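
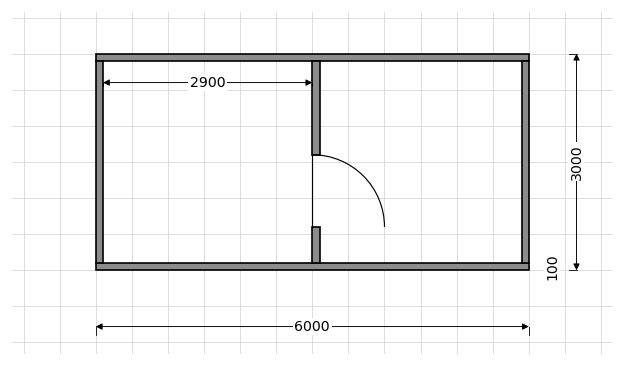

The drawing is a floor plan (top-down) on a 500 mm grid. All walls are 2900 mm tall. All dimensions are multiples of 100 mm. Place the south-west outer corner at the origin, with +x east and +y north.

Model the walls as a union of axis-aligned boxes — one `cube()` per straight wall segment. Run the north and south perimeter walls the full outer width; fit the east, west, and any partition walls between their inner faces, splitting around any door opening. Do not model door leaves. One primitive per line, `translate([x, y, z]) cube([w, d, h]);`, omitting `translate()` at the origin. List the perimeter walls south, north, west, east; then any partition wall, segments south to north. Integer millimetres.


cube([6000, 100, 2900]);
translate([0, 2900, 0]) cube([6000, 100, 2900]);
translate([0, 100, 0]) cube([100, 2800, 2900]);
translate([5900, 100, 0]) cube([100, 2800, 2900]);
translate([3000, 100, 0]) cube([100, 500, 2900]);
translate([3000, 1600, 0]) cube([100, 1300, 2900]);


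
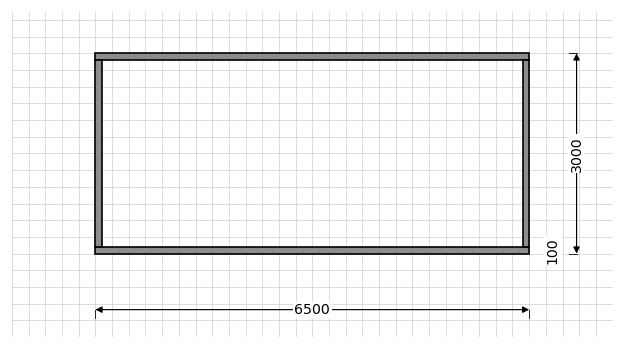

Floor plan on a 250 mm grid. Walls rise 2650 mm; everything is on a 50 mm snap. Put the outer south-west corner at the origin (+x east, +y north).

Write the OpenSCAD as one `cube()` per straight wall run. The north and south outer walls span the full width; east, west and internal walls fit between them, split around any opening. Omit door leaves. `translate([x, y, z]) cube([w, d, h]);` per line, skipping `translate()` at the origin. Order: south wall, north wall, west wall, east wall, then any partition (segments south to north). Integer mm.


cube([6500, 100, 2650]);
translate([0, 2900, 0]) cube([6500, 100, 2650]);
translate([0, 100, 0]) cube([100, 2800, 2650]);
translate([6400, 100, 0]) cube([100, 2800, 2650]);


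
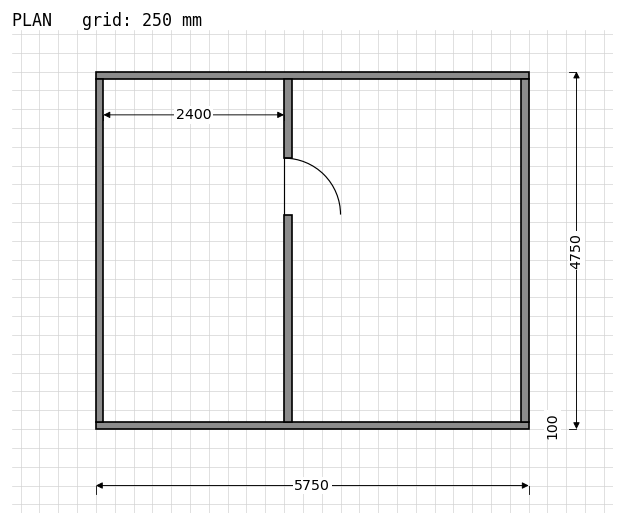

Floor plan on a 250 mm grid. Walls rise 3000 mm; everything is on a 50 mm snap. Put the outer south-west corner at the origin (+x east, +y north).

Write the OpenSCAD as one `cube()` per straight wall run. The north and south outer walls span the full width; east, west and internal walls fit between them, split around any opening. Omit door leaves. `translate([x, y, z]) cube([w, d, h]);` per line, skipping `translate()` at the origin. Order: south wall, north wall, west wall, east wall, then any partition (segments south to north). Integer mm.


cube([5750, 100, 3000]);
translate([0, 4650, 0]) cube([5750, 100, 3000]);
translate([0, 100, 0]) cube([100, 4550, 3000]);
translate([5650, 100, 0]) cube([100, 4550, 3000]);
translate([2500, 100, 0]) cube([100, 2750, 3000]);
translate([2500, 3600, 0]) cube([100, 1050, 3000]);


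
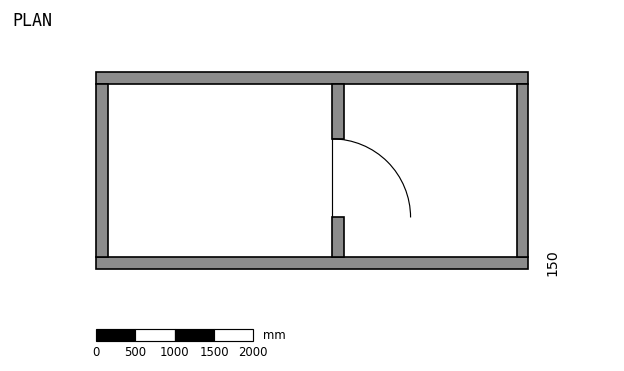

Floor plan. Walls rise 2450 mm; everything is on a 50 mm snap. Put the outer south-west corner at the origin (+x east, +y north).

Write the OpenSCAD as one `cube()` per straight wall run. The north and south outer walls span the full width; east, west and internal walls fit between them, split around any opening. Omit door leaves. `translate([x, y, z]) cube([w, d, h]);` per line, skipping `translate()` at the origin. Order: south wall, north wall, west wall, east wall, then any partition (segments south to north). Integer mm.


cube([5500, 150, 2450]);
translate([0, 2350, 0]) cube([5500, 150, 2450]);
translate([0, 150, 0]) cube([150, 2200, 2450]);
translate([5350, 150, 0]) cube([150, 2200, 2450]);
translate([3000, 150, 0]) cube([150, 500, 2450]);
translate([3000, 1650, 0]) cube([150, 700, 2450]);


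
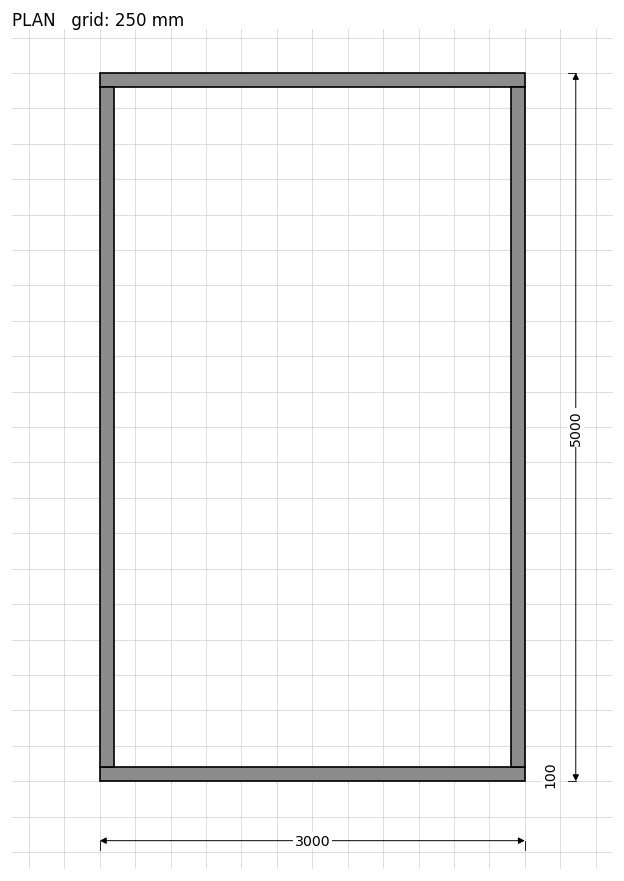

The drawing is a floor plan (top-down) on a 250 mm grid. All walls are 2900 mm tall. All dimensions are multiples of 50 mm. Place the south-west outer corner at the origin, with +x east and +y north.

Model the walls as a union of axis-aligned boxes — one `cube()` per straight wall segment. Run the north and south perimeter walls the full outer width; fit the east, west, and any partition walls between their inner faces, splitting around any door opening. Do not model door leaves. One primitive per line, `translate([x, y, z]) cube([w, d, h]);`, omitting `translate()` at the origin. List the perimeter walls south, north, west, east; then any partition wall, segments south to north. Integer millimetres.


cube([3000, 100, 2900]);
translate([0, 4900, 0]) cube([3000, 100, 2900]);
translate([0, 100, 0]) cube([100, 4800, 2900]);
translate([2900, 100, 0]) cube([100, 4800, 2900]);


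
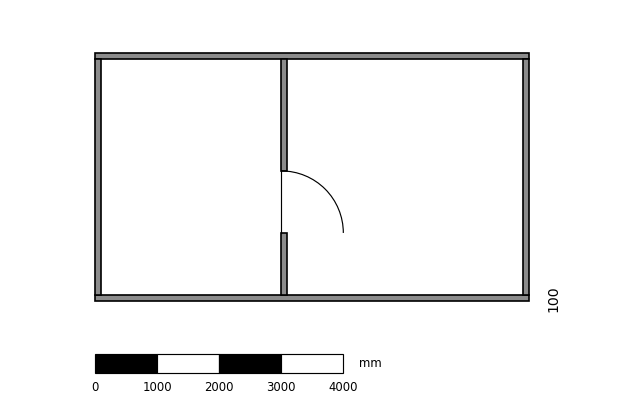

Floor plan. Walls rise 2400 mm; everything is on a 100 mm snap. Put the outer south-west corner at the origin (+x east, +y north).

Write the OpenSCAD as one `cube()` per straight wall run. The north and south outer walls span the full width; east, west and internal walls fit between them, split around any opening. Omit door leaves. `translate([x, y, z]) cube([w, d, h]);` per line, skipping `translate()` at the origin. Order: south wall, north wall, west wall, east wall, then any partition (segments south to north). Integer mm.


cube([7000, 100, 2400]);
translate([0, 3900, 0]) cube([7000, 100, 2400]);
translate([0, 100, 0]) cube([100, 3800, 2400]);
translate([6900, 100, 0]) cube([100, 3800, 2400]);
translate([3000, 100, 0]) cube([100, 1000, 2400]);
translate([3000, 2100, 0]) cube([100, 1800, 2400]);


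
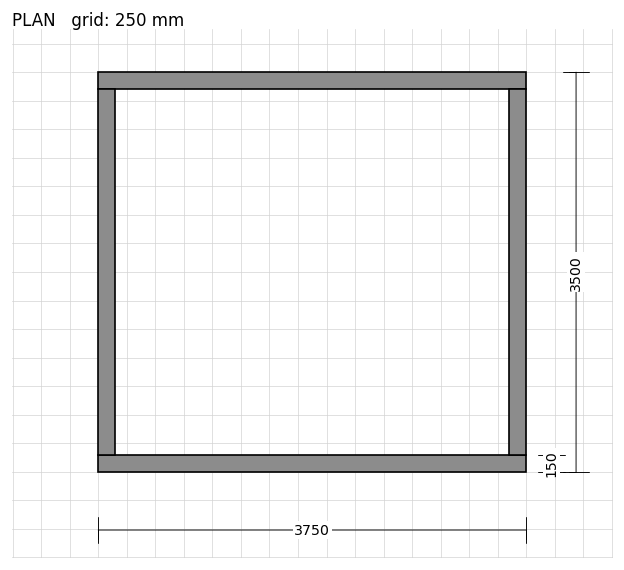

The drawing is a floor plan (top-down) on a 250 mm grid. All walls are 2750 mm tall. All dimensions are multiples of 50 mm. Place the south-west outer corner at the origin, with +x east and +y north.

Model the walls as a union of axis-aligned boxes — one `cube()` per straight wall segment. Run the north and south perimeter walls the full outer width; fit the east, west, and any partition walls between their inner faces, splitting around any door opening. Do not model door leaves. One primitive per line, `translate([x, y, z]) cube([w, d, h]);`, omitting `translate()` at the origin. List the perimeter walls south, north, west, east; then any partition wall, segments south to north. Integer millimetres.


cube([3750, 150, 2750]);
translate([0, 3350, 0]) cube([3750, 150, 2750]);
translate([0, 150, 0]) cube([150, 3200, 2750]);
translate([3600, 150, 0]) cube([150, 3200, 2750]);


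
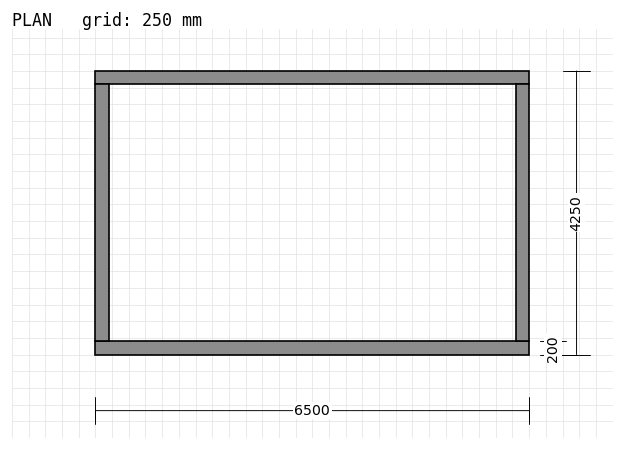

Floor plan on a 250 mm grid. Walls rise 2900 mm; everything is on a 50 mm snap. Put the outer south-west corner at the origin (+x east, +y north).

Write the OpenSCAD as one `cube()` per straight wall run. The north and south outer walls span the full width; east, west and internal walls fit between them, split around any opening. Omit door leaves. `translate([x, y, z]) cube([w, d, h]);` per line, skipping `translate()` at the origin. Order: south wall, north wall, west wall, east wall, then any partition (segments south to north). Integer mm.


cube([6500, 200, 2900]);
translate([0, 4050, 0]) cube([6500, 200, 2900]);
translate([0, 200, 0]) cube([200, 3850, 2900]);
translate([6300, 200, 0]) cube([200, 3850, 2900]);


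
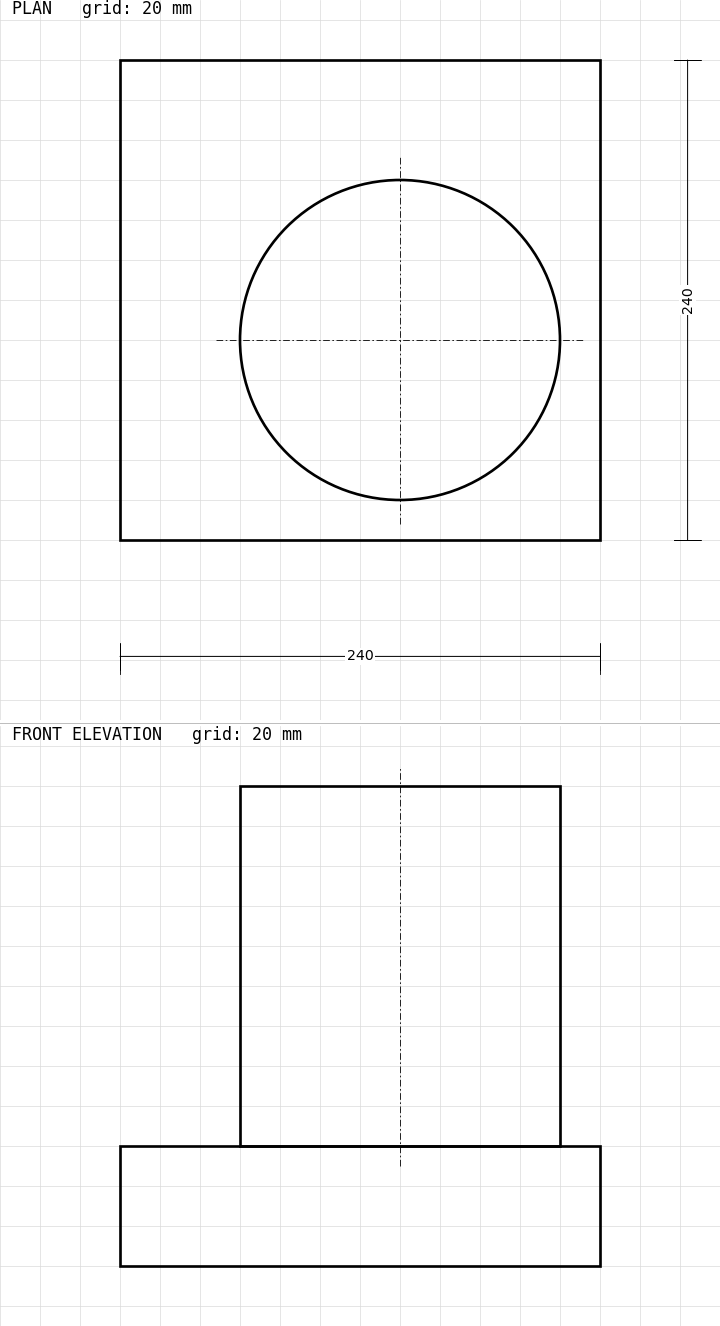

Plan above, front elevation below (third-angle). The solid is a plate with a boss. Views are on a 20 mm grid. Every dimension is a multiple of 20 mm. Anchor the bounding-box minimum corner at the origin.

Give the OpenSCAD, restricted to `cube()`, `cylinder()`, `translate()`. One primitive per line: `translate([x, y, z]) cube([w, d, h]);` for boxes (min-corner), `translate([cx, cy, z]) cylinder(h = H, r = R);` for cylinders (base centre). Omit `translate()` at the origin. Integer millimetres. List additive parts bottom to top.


cube([240, 240, 60]);
translate([140, 100, 60]) cylinder(h = 180, r = 80);


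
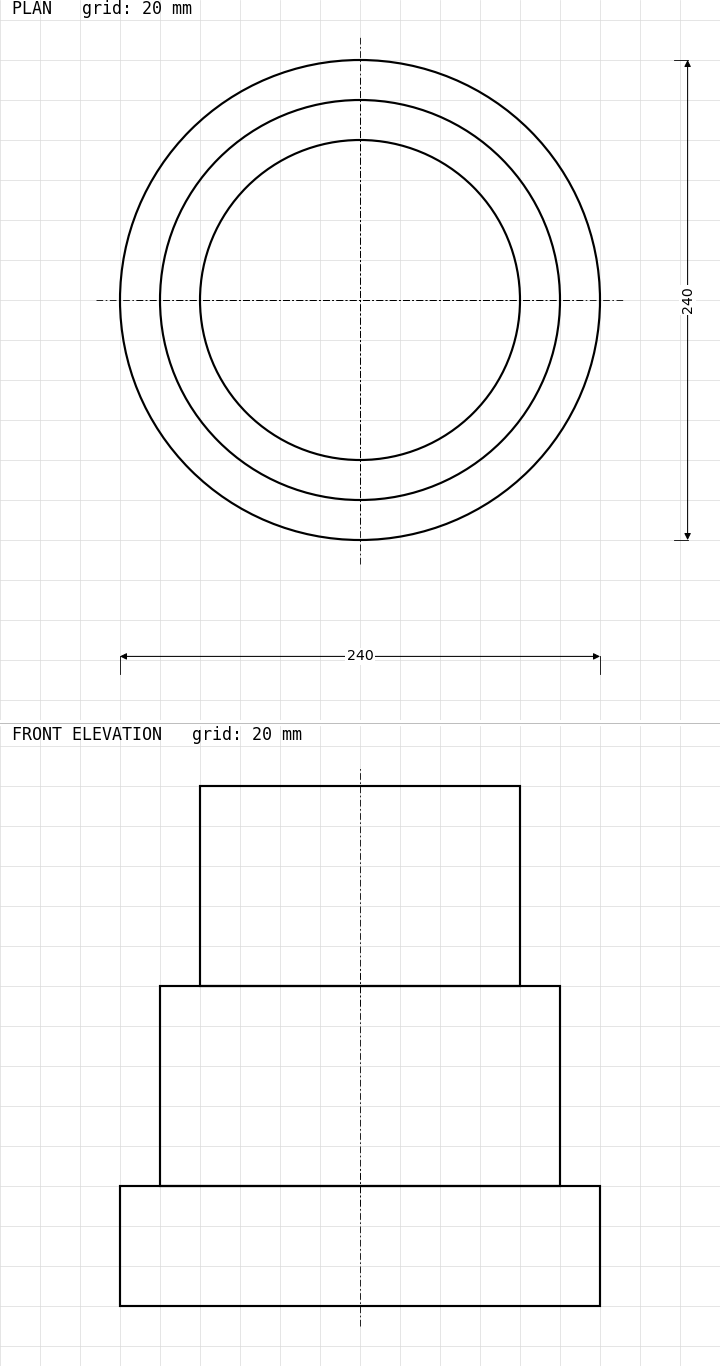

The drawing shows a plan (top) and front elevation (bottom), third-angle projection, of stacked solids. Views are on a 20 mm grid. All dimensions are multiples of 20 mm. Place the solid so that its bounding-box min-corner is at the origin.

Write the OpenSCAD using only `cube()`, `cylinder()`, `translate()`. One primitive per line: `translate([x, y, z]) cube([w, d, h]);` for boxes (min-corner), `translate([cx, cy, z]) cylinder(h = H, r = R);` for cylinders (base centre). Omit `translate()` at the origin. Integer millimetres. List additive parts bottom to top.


translate([120, 120, 0]) cylinder(h = 60, r = 120);
translate([120, 120, 60]) cylinder(h = 100, r = 100);
translate([120, 120, 160]) cylinder(h = 100, r = 80);


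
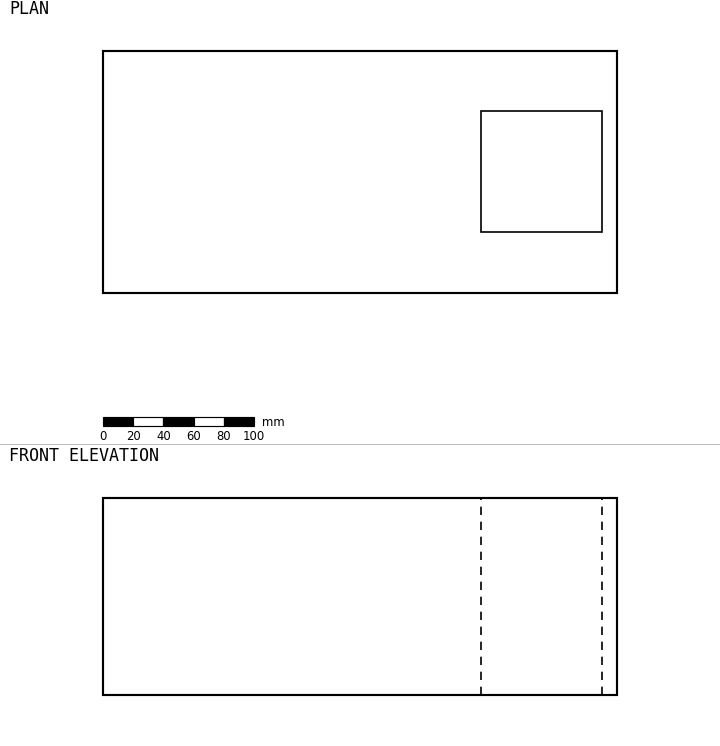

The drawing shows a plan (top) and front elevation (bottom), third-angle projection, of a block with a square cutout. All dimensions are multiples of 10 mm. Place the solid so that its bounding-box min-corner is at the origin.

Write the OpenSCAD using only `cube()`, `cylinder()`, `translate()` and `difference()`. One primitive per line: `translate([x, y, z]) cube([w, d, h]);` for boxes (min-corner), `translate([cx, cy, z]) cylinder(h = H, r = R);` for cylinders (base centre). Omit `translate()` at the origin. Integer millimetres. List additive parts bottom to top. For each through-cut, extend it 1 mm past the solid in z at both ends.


difference() {
  cube([340, 160, 130]);
  translate([250, 40, -1]) cube([80, 80, 132]);
}


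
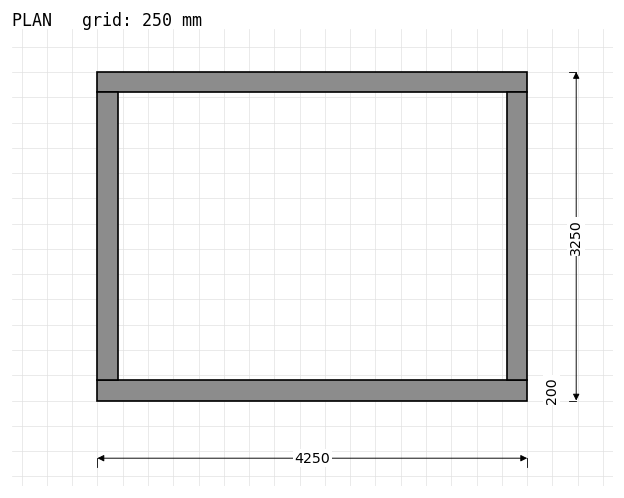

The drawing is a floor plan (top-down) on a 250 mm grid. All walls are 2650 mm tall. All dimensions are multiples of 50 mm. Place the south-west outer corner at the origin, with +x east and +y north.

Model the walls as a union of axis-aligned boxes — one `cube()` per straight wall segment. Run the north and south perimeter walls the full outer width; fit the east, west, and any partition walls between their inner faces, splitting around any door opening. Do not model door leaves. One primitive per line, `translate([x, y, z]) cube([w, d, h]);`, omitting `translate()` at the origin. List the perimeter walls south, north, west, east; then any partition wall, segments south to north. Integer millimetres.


cube([4250, 200, 2650]);
translate([0, 3050, 0]) cube([4250, 200, 2650]);
translate([0, 200, 0]) cube([200, 2850, 2650]);
translate([4050, 200, 0]) cube([200, 2850, 2650]);


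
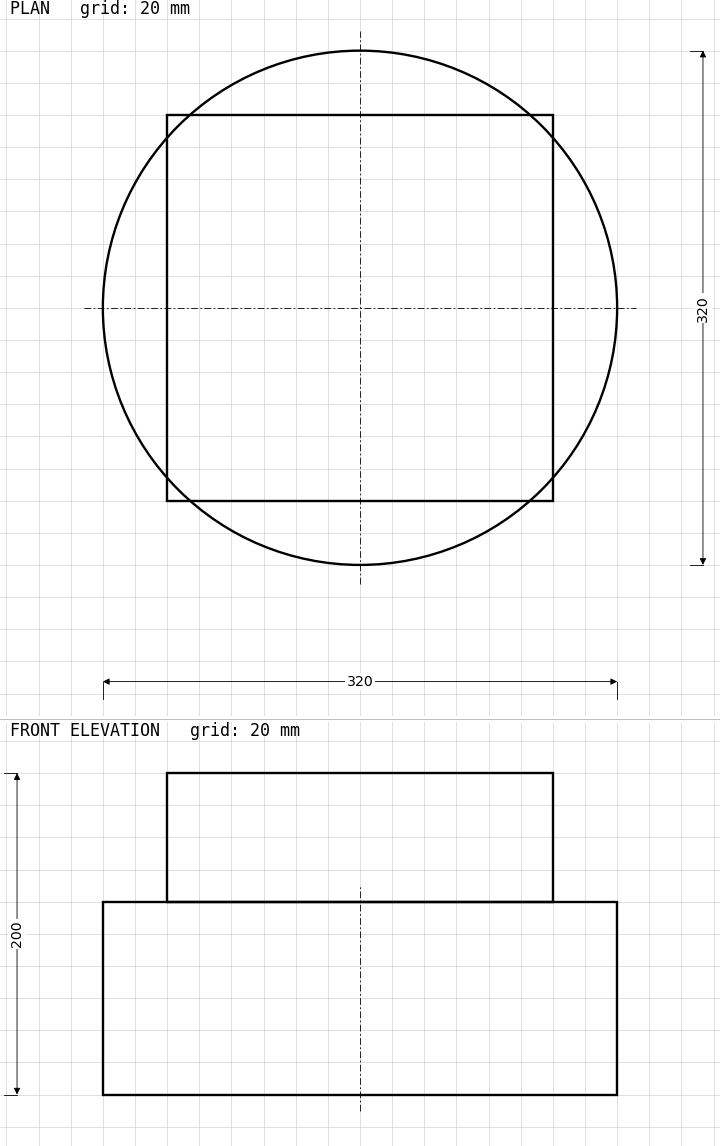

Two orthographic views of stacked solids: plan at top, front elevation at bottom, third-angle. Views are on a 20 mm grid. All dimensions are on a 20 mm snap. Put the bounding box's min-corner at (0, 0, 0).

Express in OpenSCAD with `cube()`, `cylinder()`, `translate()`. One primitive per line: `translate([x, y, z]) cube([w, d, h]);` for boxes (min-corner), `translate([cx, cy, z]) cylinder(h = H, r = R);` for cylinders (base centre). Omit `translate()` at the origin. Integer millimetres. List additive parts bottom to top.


translate([160, 160, 0]) cylinder(h = 120, r = 160);
translate([40, 40, 120]) cube([240, 240, 80]);


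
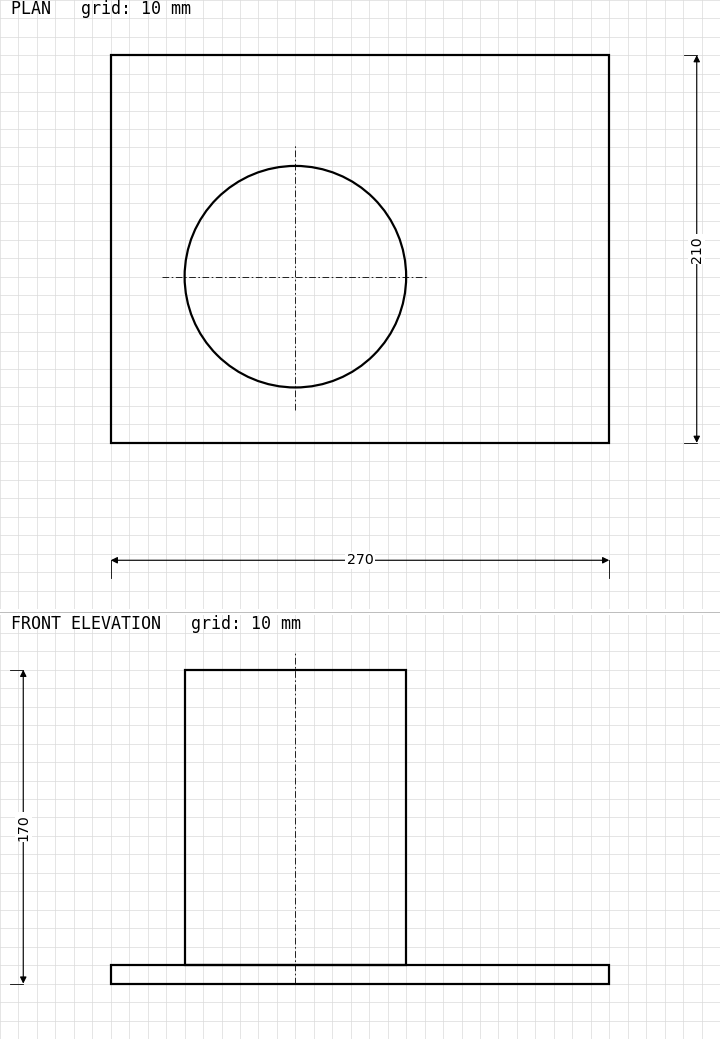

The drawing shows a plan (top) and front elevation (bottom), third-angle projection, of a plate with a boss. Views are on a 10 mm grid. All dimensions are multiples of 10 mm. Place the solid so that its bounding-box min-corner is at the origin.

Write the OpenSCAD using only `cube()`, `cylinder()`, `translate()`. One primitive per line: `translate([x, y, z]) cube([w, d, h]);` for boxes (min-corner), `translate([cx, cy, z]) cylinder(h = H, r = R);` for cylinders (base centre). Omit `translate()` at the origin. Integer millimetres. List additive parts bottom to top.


cube([270, 210, 10]);
translate([100, 90, 10]) cylinder(h = 160, r = 60);


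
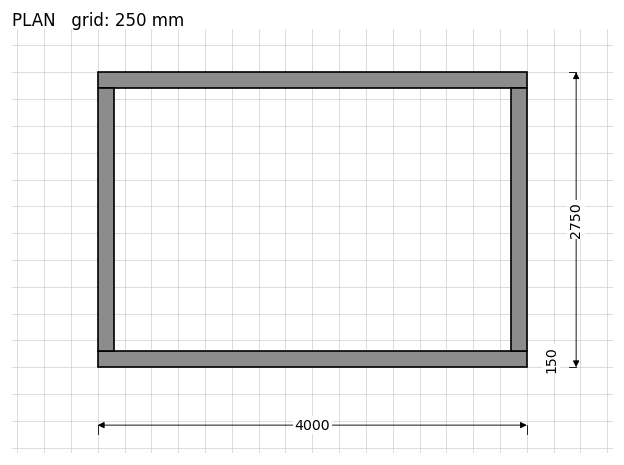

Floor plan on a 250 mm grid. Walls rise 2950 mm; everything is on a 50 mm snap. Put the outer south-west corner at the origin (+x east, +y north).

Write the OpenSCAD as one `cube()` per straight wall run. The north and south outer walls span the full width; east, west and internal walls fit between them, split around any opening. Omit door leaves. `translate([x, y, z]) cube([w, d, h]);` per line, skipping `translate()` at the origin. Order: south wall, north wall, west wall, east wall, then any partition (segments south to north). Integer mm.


cube([4000, 150, 2950]);
translate([0, 2600, 0]) cube([4000, 150, 2950]);
translate([0, 150, 0]) cube([150, 2450, 2950]);
translate([3850, 150, 0]) cube([150, 2450, 2950]);


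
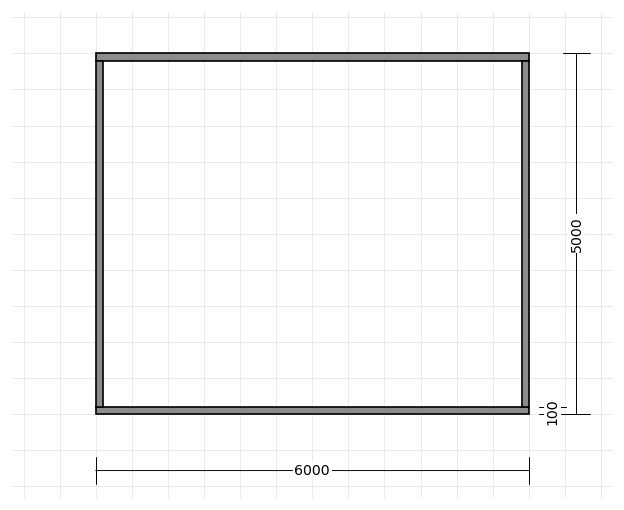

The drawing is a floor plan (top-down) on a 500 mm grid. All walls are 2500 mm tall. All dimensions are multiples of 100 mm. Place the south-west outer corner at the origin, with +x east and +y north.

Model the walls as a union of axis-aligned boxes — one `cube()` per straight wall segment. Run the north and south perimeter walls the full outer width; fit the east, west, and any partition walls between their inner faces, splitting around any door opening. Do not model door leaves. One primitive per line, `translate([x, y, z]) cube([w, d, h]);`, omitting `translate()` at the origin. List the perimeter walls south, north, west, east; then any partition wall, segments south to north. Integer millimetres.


cube([6000, 100, 2500]);
translate([0, 4900, 0]) cube([6000, 100, 2500]);
translate([0, 100, 0]) cube([100, 4800, 2500]);
translate([5900, 100, 0]) cube([100, 4800, 2500]);


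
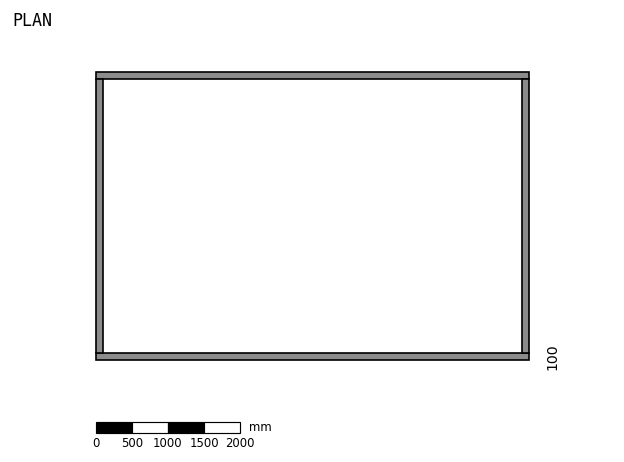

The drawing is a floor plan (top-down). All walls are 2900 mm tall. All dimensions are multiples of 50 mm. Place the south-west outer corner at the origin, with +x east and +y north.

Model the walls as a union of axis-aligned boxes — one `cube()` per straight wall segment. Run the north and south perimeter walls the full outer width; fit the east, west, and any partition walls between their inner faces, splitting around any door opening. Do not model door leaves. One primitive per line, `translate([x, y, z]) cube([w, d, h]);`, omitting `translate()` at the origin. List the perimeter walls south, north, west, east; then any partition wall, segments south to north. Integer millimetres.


cube([6000, 100, 2900]);
translate([0, 3900, 0]) cube([6000, 100, 2900]);
translate([0, 100, 0]) cube([100, 3800, 2900]);
translate([5900, 100, 0]) cube([100, 3800, 2900]);


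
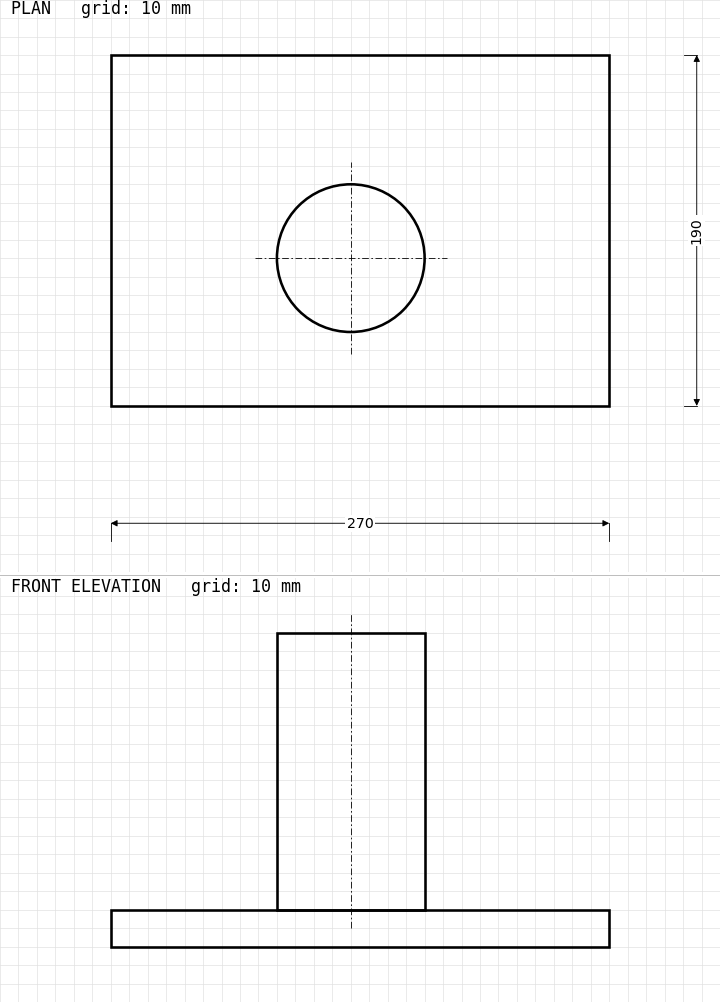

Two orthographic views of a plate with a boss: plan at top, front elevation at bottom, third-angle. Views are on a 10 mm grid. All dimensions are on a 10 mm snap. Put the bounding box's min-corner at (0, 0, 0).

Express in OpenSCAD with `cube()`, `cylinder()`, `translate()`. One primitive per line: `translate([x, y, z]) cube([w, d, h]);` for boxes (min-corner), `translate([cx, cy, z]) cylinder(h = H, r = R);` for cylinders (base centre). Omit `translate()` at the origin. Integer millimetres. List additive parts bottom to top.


cube([270, 190, 20]);
translate([130, 80, 20]) cylinder(h = 150, r = 40);


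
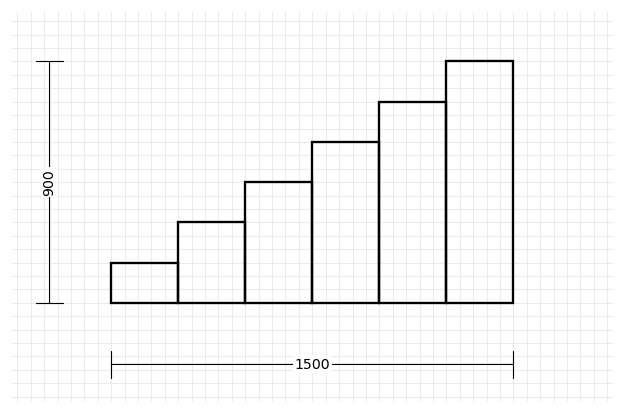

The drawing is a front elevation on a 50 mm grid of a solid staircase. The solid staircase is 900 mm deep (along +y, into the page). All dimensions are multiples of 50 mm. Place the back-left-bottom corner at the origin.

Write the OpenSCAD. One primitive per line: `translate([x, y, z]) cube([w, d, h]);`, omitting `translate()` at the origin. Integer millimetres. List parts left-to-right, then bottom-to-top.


cube([250, 900, 150]);
translate([250, 0, 0]) cube([250, 900, 300]);
translate([500, 0, 0]) cube([250, 900, 450]);
translate([750, 0, 0]) cube([250, 900, 600]);
translate([1000, 0, 0]) cube([250, 900, 750]);
translate([1250, 0, 0]) cube([250, 900, 900]);


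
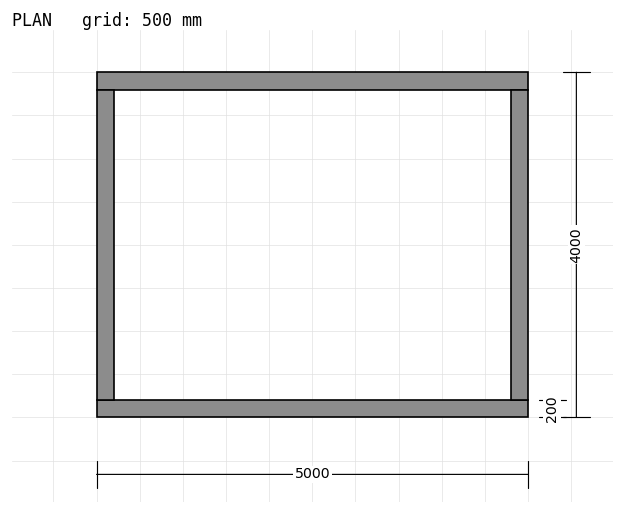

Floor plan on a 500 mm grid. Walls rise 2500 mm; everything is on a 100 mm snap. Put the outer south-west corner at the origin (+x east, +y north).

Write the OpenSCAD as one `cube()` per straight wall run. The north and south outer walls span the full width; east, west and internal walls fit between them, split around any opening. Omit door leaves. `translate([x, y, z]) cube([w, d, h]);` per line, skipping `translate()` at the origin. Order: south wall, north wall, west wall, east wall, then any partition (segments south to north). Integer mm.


cube([5000, 200, 2500]);
translate([0, 3800, 0]) cube([5000, 200, 2500]);
translate([0, 200, 0]) cube([200, 3600, 2500]);
translate([4800, 200, 0]) cube([200, 3600, 2500]);


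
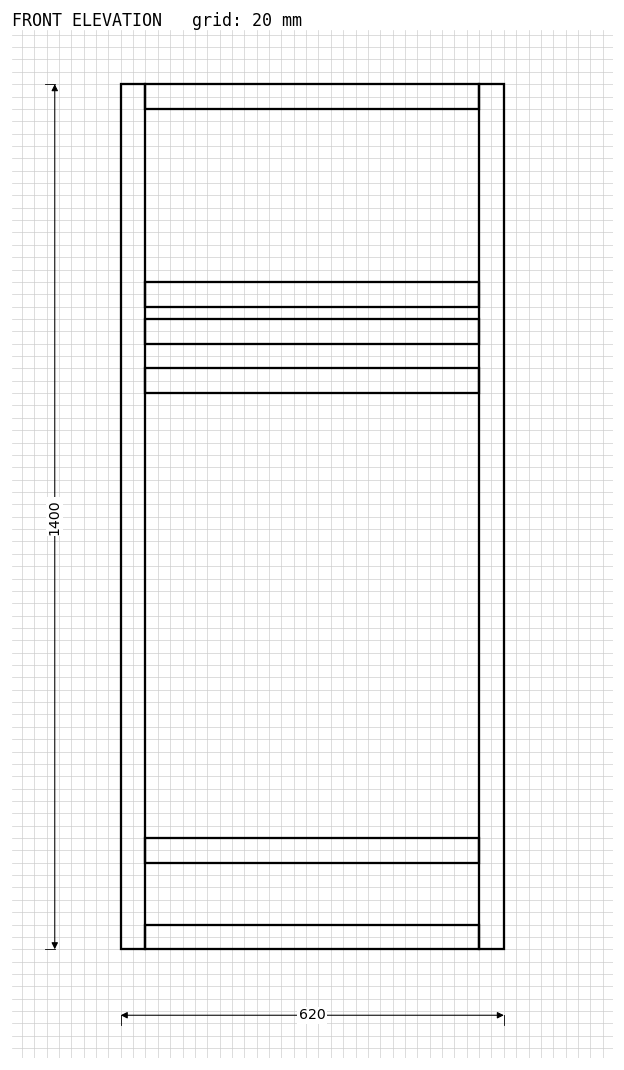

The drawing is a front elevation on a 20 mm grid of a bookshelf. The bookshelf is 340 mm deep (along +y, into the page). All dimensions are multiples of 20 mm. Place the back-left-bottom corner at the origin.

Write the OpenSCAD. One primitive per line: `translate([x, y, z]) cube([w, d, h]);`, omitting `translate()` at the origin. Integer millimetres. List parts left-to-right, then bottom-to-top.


cube([40, 340, 1400]);
translate([40, 0, 0]) cube([540, 340, 40]);
translate([40, 0, 140]) cube([540, 340, 40]);
translate([40, 0, 900]) cube([540, 340, 40]);
translate([40, 0, 980]) cube([540, 340, 40]);
translate([40, 0, 1040]) cube([540, 340, 40]);
translate([40, 0, 1360]) cube([540, 340, 40]);
translate([580, 0, 0]) cube([40, 340, 1400]);


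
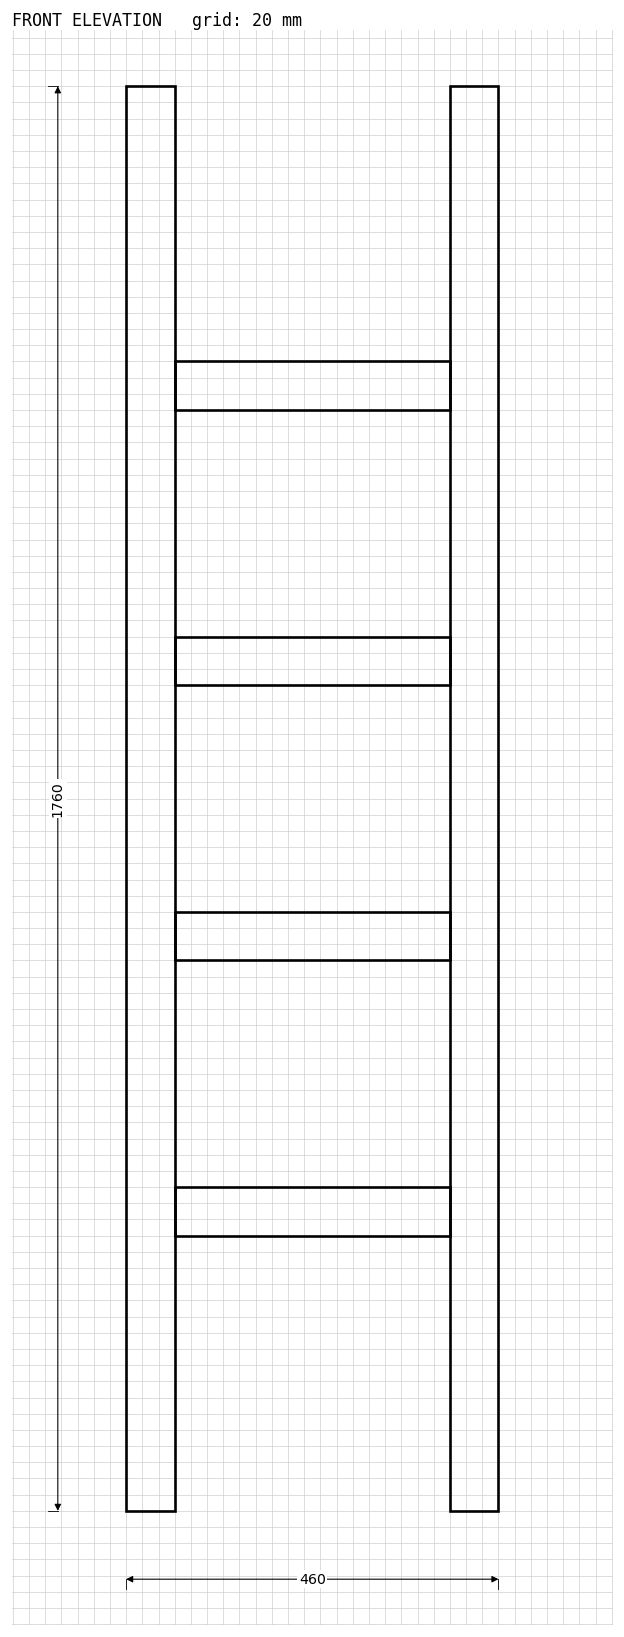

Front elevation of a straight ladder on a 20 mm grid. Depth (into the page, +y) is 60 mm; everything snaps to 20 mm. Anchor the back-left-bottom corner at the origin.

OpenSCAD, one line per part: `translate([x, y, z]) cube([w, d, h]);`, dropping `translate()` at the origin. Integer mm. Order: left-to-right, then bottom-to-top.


cube([60, 60, 1760]);
translate([60, 0, 340]) cube([340, 60, 60]);
translate([60, 0, 680]) cube([340, 60, 60]);
translate([60, 0, 1020]) cube([340, 60, 60]);
translate([60, 0, 1360]) cube([340, 60, 60]);
translate([400, 0, 0]) cube([60, 60, 1760]);


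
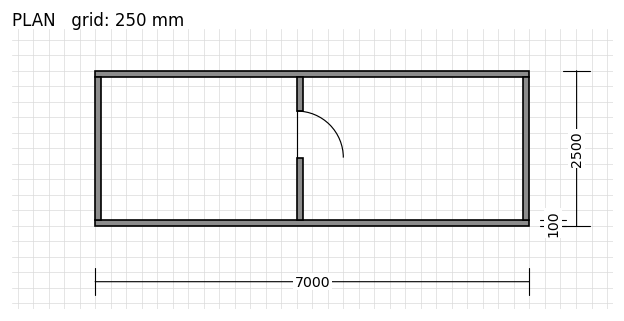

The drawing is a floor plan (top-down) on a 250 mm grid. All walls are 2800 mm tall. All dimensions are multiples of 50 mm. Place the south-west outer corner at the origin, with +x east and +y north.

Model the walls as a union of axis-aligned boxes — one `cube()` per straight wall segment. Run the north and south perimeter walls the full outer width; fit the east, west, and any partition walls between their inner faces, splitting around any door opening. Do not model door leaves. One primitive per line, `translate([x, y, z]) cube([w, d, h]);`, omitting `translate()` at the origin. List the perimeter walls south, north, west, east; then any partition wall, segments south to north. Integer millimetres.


cube([7000, 100, 2800]);
translate([0, 2400, 0]) cube([7000, 100, 2800]);
translate([0, 100, 0]) cube([100, 2300, 2800]);
translate([6900, 100, 0]) cube([100, 2300, 2800]);
translate([3250, 100, 0]) cube([100, 1000, 2800]);
translate([3250, 1850, 0]) cube([100, 550, 2800]);


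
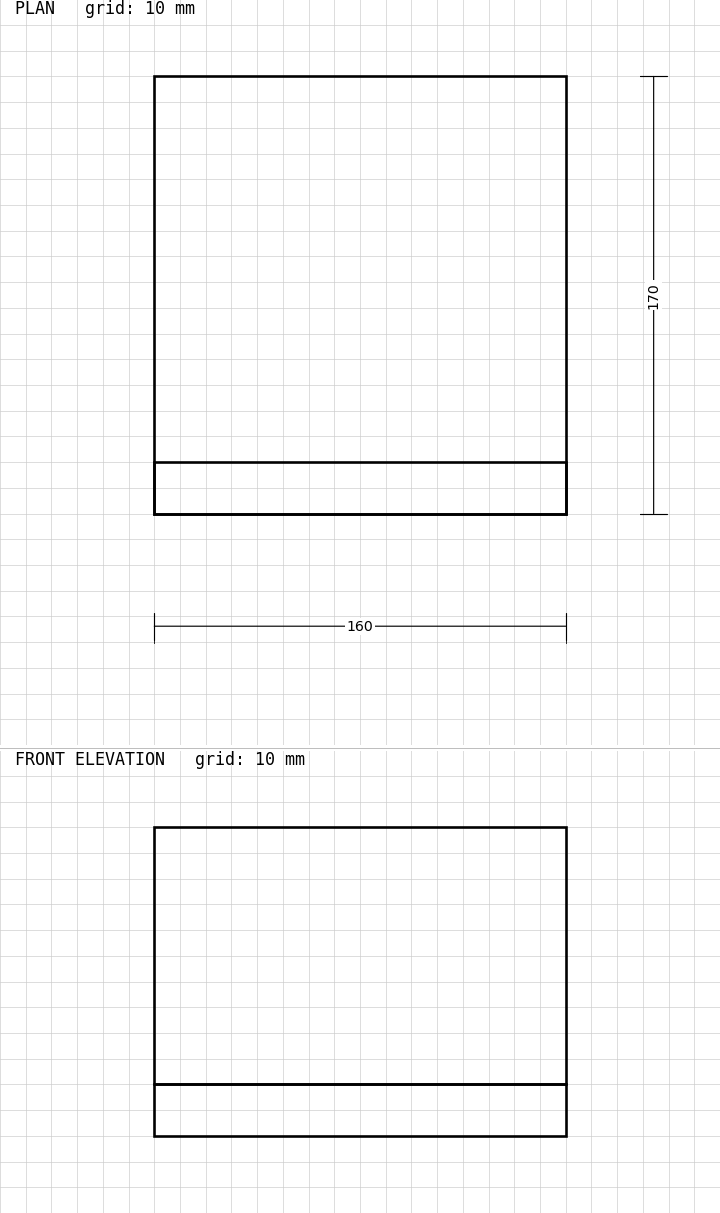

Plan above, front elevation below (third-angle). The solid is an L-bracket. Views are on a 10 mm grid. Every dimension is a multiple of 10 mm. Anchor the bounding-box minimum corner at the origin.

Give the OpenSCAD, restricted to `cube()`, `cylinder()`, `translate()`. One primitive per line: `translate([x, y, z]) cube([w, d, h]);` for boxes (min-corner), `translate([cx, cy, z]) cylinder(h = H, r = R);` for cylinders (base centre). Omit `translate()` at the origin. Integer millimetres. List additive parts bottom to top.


cube([160, 170, 20]);
translate([0, 0, 20]) cube([160, 20, 100]);


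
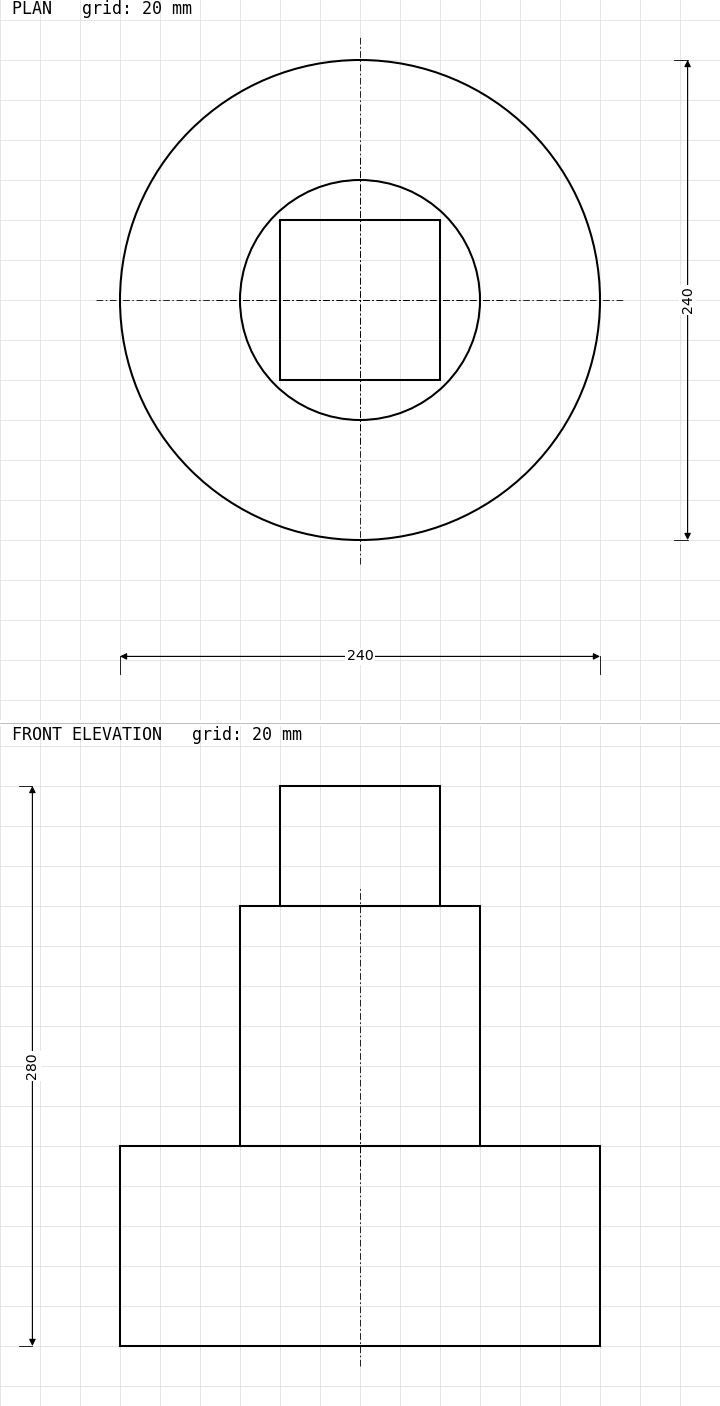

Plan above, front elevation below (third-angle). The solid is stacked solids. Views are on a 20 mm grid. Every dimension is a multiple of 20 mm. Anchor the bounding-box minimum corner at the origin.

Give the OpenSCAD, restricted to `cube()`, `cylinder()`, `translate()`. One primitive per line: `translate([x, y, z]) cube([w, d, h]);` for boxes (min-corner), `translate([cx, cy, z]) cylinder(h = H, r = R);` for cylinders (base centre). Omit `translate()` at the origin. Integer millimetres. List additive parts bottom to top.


translate([120, 120, 0]) cylinder(h = 100, r = 120);
translate([120, 120, 100]) cylinder(h = 120, r = 60);
translate([80, 80, 220]) cube([80, 80, 60]);


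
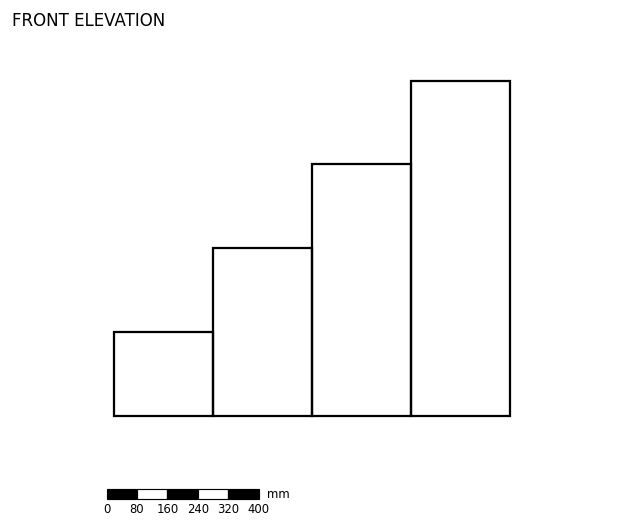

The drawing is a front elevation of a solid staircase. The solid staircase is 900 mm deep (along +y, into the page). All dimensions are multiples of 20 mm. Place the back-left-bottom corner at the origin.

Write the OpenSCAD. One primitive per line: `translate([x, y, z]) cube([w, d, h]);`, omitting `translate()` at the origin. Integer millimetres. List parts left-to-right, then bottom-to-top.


cube([260, 900, 220]);
translate([260, 0, 0]) cube([260, 900, 440]);
translate([520, 0, 0]) cube([260, 900, 660]);
translate([780, 0, 0]) cube([260, 900, 880]);


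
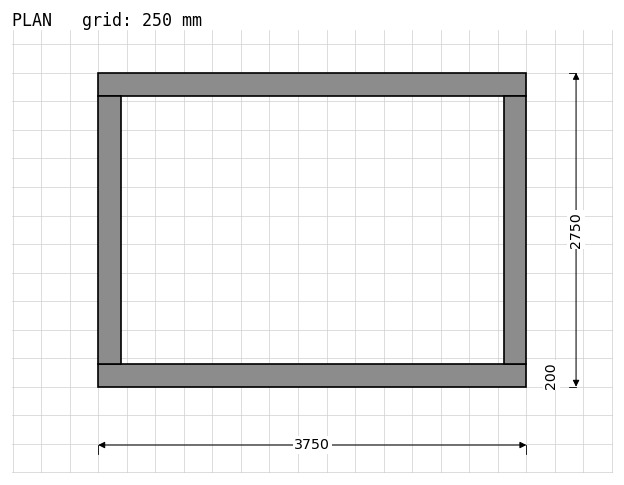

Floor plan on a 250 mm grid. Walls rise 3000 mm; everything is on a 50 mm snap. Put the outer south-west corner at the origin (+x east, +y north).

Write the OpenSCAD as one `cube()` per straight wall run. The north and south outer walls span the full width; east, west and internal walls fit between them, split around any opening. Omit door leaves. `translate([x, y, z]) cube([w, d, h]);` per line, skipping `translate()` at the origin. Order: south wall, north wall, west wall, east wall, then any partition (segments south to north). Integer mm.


cube([3750, 200, 3000]);
translate([0, 2550, 0]) cube([3750, 200, 3000]);
translate([0, 200, 0]) cube([200, 2350, 3000]);
translate([3550, 200, 0]) cube([200, 2350, 3000]);


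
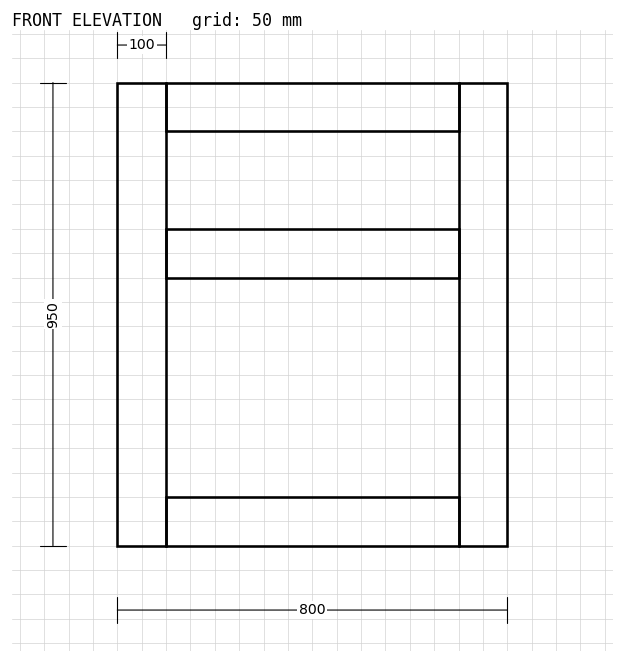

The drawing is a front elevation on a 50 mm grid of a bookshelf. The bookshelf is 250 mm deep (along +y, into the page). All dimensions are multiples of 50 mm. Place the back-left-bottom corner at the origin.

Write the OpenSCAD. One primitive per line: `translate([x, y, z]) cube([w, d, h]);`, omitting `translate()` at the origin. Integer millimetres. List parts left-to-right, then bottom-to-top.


cube([100, 250, 950]);
translate([100, 0, 0]) cube([600, 250, 100]);
translate([100, 0, 550]) cube([600, 250, 100]);
translate([100, 0, 850]) cube([600, 250, 100]);
translate([700, 0, 0]) cube([100, 250, 950]);


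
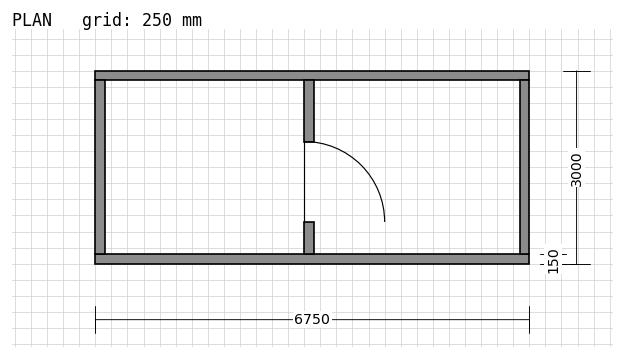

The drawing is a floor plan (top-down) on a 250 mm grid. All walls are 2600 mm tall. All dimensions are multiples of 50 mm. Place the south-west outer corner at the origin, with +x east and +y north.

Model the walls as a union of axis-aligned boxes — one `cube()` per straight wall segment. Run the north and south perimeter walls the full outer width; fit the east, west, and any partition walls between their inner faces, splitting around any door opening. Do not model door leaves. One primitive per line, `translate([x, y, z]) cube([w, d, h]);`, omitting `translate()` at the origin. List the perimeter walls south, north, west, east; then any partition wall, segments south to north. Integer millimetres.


cube([6750, 150, 2600]);
translate([0, 2850, 0]) cube([6750, 150, 2600]);
translate([0, 150, 0]) cube([150, 2700, 2600]);
translate([6600, 150, 0]) cube([150, 2700, 2600]);
translate([3250, 150, 0]) cube([150, 500, 2600]);
translate([3250, 1900, 0]) cube([150, 950, 2600]);


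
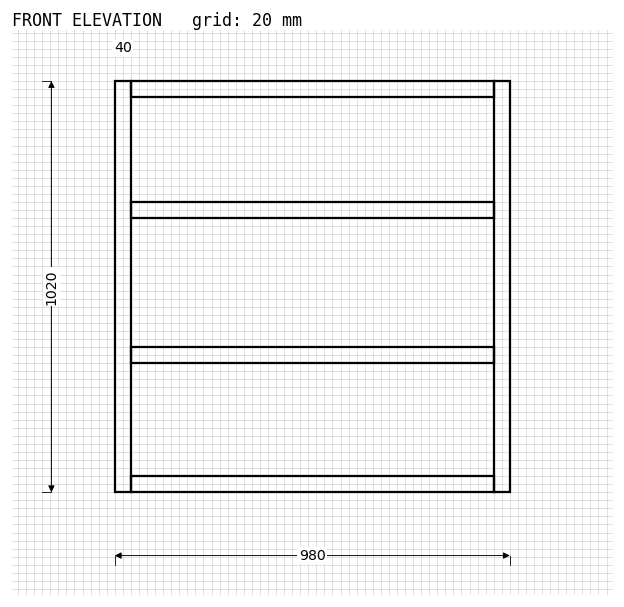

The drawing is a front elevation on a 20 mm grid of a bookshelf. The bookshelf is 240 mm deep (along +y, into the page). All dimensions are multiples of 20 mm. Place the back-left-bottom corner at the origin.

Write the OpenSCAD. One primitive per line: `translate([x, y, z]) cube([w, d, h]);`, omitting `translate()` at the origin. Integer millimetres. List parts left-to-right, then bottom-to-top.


cube([40, 240, 1020]);
translate([40, 0, 0]) cube([900, 240, 40]);
translate([40, 0, 320]) cube([900, 240, 40]);
translate([40, 0, 680]) cube([900, 240, 40]);
translate([40, 0, 980]) cube([900, 240, 40]);
translate([940, 0, 0]) cube([40, 240, 1020]);


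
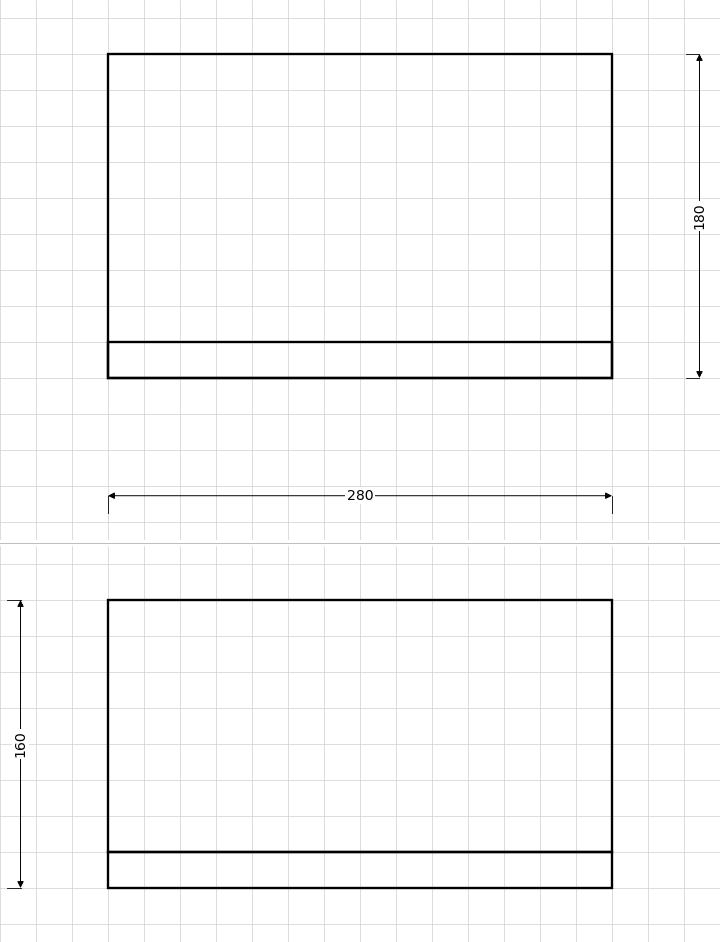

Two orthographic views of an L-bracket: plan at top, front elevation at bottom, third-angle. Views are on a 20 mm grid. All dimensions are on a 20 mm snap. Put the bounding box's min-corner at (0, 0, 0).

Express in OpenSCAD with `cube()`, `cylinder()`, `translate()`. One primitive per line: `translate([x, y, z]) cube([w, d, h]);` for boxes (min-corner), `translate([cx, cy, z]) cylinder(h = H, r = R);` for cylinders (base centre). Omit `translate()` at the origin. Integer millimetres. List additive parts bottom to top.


cube([280, 180, 20]);
translate([0, 0, 20]) cube([280, 20, 140]);


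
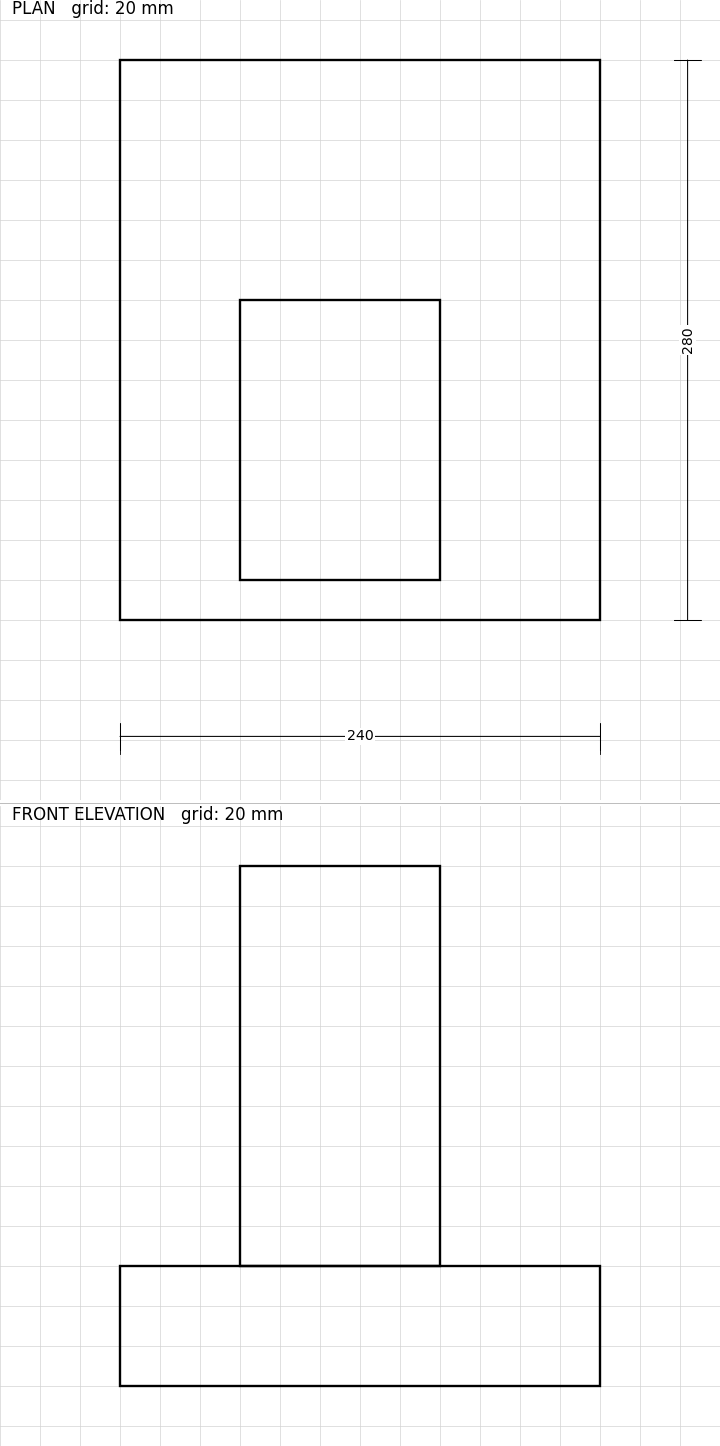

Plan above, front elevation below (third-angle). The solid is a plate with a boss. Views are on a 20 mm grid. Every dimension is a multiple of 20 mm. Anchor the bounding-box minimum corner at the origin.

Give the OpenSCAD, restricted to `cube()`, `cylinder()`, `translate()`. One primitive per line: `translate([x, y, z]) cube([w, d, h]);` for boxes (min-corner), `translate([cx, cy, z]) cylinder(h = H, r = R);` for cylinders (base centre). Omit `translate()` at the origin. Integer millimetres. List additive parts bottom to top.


cube([240, 280, 60]);
translate([60, 20, 60]) cube([100, 140, 200]);


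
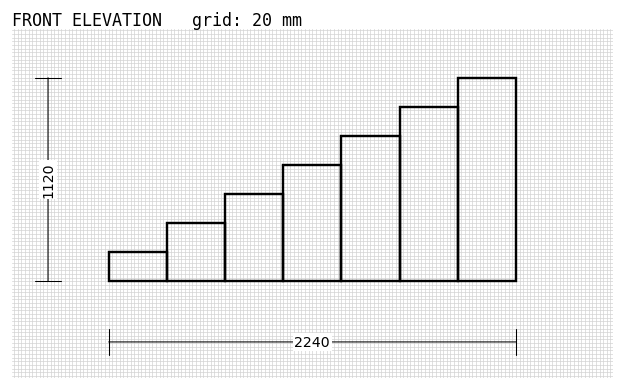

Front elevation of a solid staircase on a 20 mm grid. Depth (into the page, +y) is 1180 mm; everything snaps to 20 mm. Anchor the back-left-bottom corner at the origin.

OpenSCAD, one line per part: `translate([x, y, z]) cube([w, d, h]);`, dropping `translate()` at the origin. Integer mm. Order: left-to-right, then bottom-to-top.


cube([320, 1180, 160]);
translate([320, 0, 0]) cube([320, 1180, 320]);
translate([640, 0, 0]) cube([320, 1180, 480]);
translate([960, 0, 0]) cube([320, 1180, 640]);
translate([1280, 0, 0]) cube([320, 1180, 800]);
translate([1600, 0, 0]) cube([320, 1180, 960]);
translate([1920, 0, 0]) cube([320, 1180, 1120]);


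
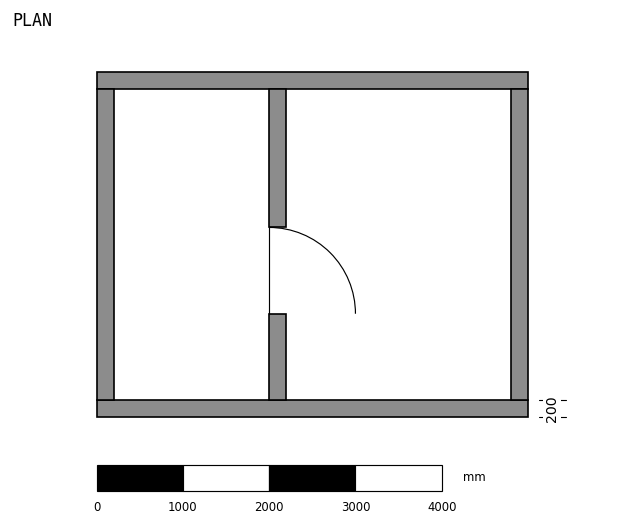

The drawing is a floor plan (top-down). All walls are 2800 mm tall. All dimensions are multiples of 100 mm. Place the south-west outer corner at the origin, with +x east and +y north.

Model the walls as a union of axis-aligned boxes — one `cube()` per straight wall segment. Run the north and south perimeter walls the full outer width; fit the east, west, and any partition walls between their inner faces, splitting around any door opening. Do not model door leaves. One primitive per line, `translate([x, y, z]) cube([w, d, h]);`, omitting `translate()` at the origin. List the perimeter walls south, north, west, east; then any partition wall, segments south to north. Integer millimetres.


cube([5000, 200, 2800]);
translate([0, 3800, 0]) cube([5000, 200, 2800]);
translate([0, 200, 0]) cube([200, 3600, 2800]);
translate([4800, 200, 0]) cube([200, 3600, 2800]);
translate([2000, 200, 0]) cube([200, 1000, 2800]);
translate([2000, 2200, 0]) cube([200, 1600, 2800]);


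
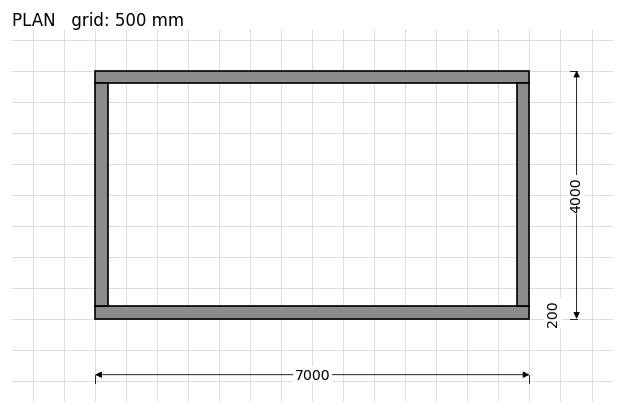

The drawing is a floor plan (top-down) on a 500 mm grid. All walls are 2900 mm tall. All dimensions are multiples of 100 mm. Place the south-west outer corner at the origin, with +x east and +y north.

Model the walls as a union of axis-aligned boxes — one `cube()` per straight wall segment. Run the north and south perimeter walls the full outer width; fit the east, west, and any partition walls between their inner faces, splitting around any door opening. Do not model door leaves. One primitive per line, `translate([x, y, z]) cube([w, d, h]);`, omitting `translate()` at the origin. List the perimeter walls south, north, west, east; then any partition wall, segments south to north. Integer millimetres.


cube([7000, 200, 2900]);
translate([0, 3800, 0]) cube([7000, 200, 2900]);
translate([0, 200, 0]) cube([200, 3600, 2900]);
translate([6800, 200, 0]) cube([200, 3600, 2900]);


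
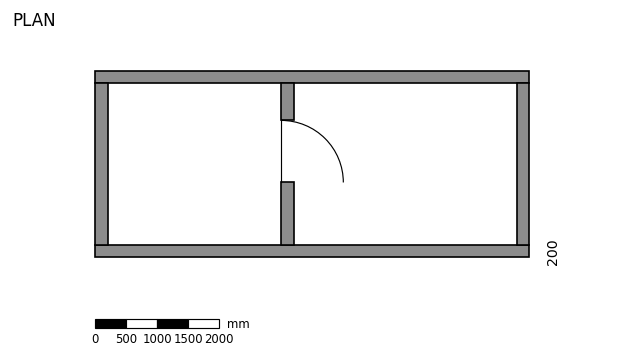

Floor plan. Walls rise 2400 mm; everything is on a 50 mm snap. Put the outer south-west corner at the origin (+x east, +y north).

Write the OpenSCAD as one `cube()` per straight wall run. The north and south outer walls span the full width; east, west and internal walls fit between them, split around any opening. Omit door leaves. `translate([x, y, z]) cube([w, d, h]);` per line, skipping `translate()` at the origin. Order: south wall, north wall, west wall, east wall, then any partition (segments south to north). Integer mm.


cube([7000, 200, 2400]);
translate([0, 2800, 0]) cube([7000, 200, 2400]);
translate([0, 200, 0]) cube([200, 2600, 2400]);
translate([6800, 200, 0]) cube([200, 2600, 2400]);
translate([3000, 200, 0]) cube([200, 1000, 2400]);
translate([3000, 2200, 0]) cube([200, 600, 2400]);


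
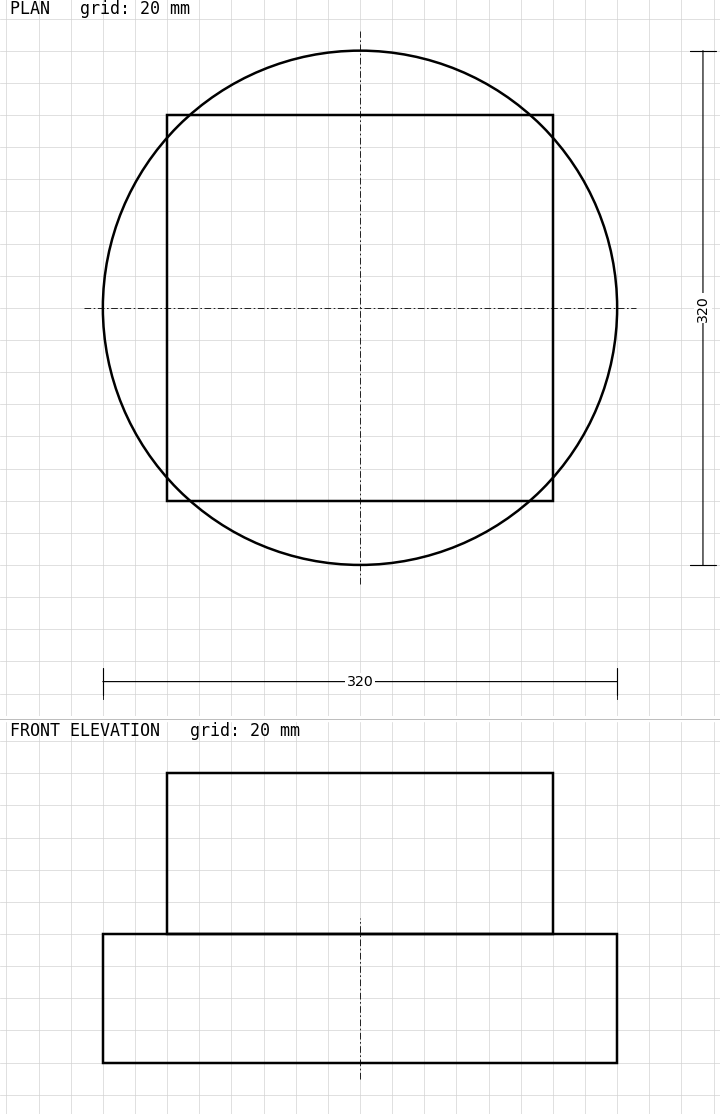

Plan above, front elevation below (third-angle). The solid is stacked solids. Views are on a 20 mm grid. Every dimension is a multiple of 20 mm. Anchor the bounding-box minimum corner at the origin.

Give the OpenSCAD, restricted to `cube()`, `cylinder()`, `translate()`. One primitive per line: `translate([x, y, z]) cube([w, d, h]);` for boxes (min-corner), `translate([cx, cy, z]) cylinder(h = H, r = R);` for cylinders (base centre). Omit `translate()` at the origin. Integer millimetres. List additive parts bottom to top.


translate([160, 160, 0]) cylinder(h = 80, r = 160);
translate([40, 40, 80]) cube([240, 240, 100]);


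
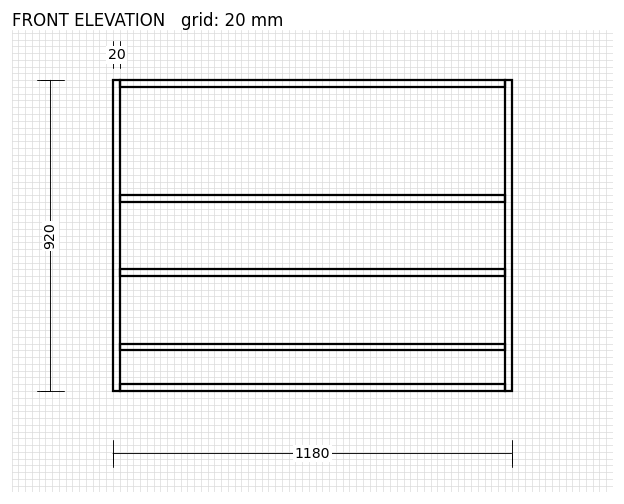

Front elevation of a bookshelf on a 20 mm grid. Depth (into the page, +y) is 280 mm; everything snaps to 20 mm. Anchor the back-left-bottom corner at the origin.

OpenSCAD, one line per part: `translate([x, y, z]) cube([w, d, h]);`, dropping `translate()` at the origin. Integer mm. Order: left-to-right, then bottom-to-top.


cube([20, 280, 920]);
translate([20, 0, 0]) cube([1140, 280, 20]);
translate([20, 0, 120]) cube([1140, 280, 20]);
translate([20, 0, 340]) cube([1140, 280, 20]);
translate([20, 0, 560]) cube([1140, 280, 20]);
translate([20, 0, 900]) cube([1140, 280, 20]);
translate([1160, 0, 0]) cube([20, 280, 920]);


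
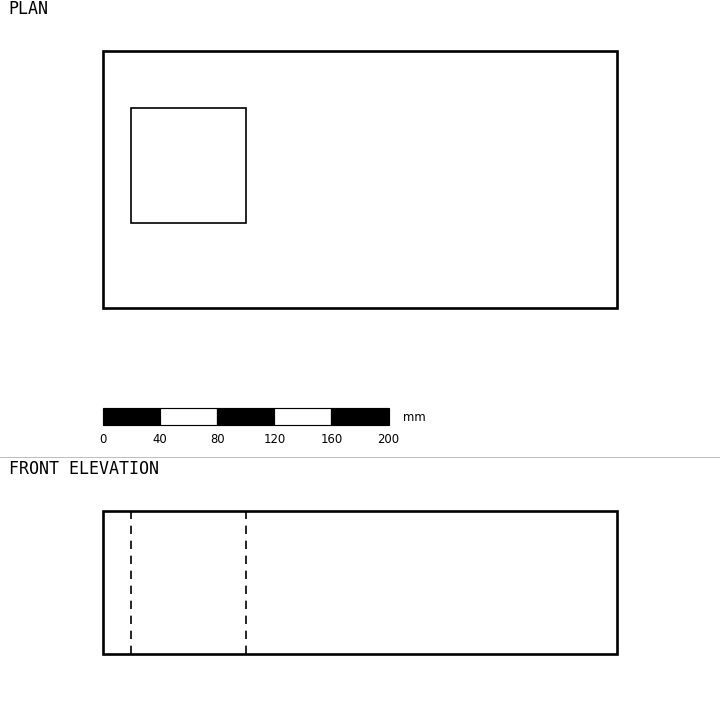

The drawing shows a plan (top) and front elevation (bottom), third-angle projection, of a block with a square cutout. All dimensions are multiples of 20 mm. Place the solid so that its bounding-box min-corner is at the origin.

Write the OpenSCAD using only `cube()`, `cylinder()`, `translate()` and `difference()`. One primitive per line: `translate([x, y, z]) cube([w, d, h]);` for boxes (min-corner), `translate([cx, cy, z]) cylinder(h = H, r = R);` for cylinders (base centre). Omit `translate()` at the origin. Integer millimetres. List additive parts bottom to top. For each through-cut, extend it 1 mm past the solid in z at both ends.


difference() {
  cube([360, 180, 100]);
  translate([20, 60, -1]) cube([80, 80, 102]);
}


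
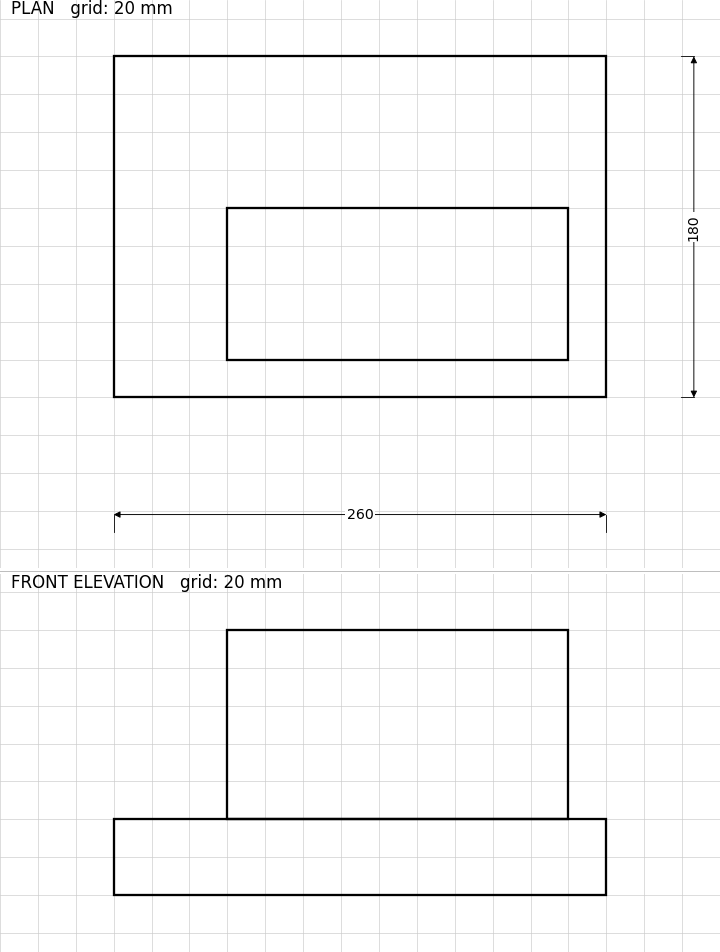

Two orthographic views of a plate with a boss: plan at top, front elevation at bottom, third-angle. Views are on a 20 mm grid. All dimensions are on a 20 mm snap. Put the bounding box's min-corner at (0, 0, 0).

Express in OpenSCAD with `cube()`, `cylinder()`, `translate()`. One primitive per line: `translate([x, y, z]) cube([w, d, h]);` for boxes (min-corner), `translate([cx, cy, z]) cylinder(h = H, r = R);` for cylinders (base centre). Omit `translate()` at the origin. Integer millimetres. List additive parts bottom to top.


cube([260, 180, 40]);
translate([60, 20, 40]) cube([180, 80, 100]);


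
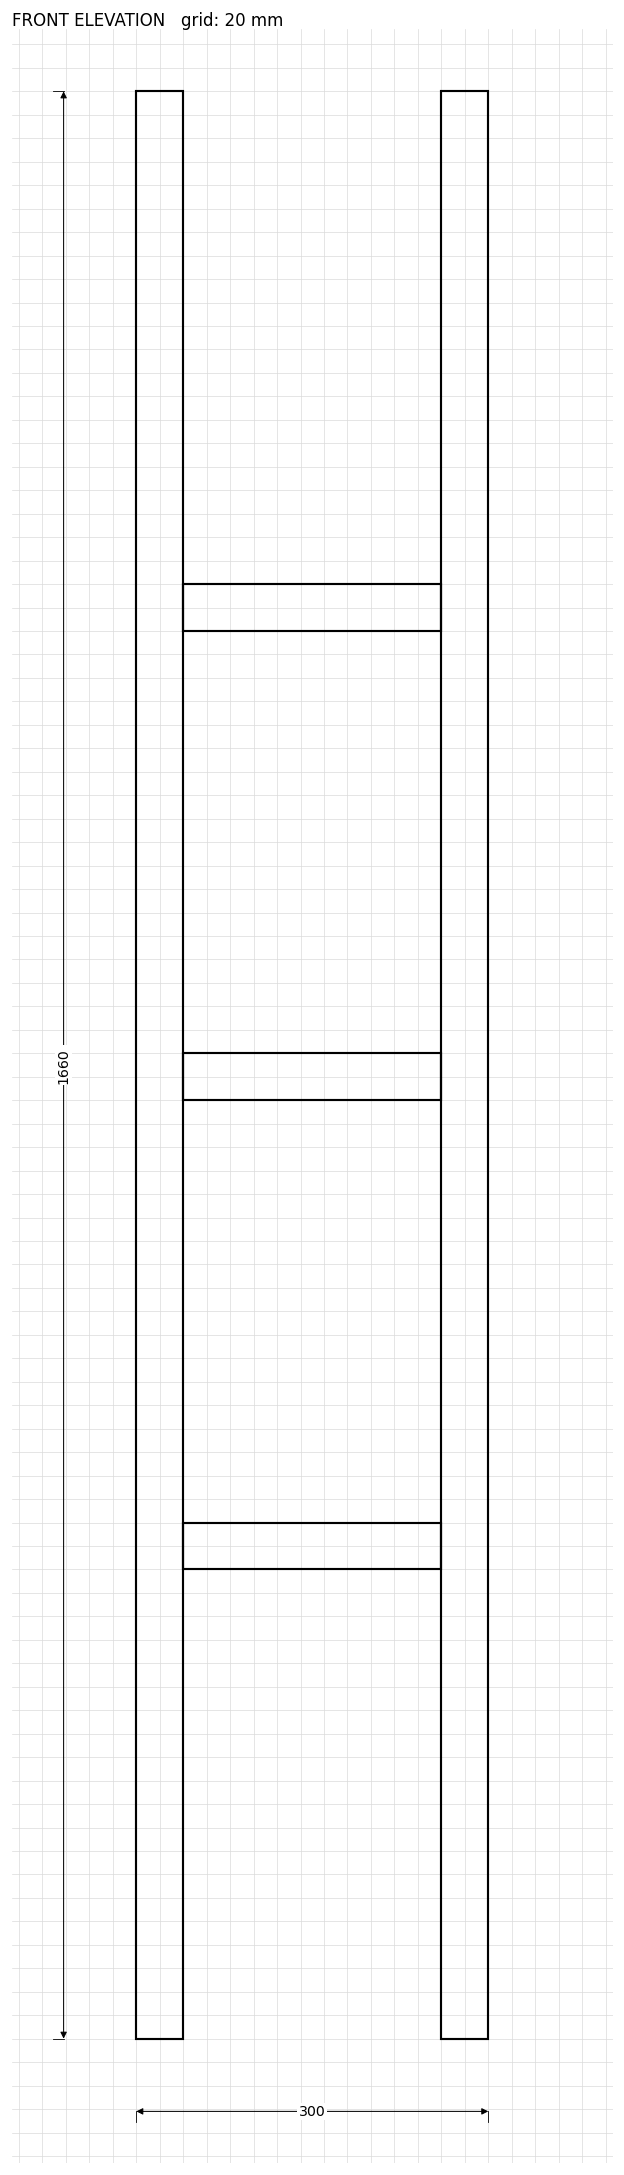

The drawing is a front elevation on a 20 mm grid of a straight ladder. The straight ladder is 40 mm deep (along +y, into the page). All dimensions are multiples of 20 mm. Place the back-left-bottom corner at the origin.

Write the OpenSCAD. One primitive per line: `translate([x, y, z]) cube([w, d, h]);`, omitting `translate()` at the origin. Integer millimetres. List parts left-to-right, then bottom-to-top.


cube([40, 40, 1660]);
translate([40, 0, 400]) cube([220, 40, 40]);
translate([40, 0, 800]) cube([220, 40, 40]);
translate([40, 0, 1200]) cube([220, 40, 40]);
translate([260, 0, 0]) cube([40, 40, 1660]);
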